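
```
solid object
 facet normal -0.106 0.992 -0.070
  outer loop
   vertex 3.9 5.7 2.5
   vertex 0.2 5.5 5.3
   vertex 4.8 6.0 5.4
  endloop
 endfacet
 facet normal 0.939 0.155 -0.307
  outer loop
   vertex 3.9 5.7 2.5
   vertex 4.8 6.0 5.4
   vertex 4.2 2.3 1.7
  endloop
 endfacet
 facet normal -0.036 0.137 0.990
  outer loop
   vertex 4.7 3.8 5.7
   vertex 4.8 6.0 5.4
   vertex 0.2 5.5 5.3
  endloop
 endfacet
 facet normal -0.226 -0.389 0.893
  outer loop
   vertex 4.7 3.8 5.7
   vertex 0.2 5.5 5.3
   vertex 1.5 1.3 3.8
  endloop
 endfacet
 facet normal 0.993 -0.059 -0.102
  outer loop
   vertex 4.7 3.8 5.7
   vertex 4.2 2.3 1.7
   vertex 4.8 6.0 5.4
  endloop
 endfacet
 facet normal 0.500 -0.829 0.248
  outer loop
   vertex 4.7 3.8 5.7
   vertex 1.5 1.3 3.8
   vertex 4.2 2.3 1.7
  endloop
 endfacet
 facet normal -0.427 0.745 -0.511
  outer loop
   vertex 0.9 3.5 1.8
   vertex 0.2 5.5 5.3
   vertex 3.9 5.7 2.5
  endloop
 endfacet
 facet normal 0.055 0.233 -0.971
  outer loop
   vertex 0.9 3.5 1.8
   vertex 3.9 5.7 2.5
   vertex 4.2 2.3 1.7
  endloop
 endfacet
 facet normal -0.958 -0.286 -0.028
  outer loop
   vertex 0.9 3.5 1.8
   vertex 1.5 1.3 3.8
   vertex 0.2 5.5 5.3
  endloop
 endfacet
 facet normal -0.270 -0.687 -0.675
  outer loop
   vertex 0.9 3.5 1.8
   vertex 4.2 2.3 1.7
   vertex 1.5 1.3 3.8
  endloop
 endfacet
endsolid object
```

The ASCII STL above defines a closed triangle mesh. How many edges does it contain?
15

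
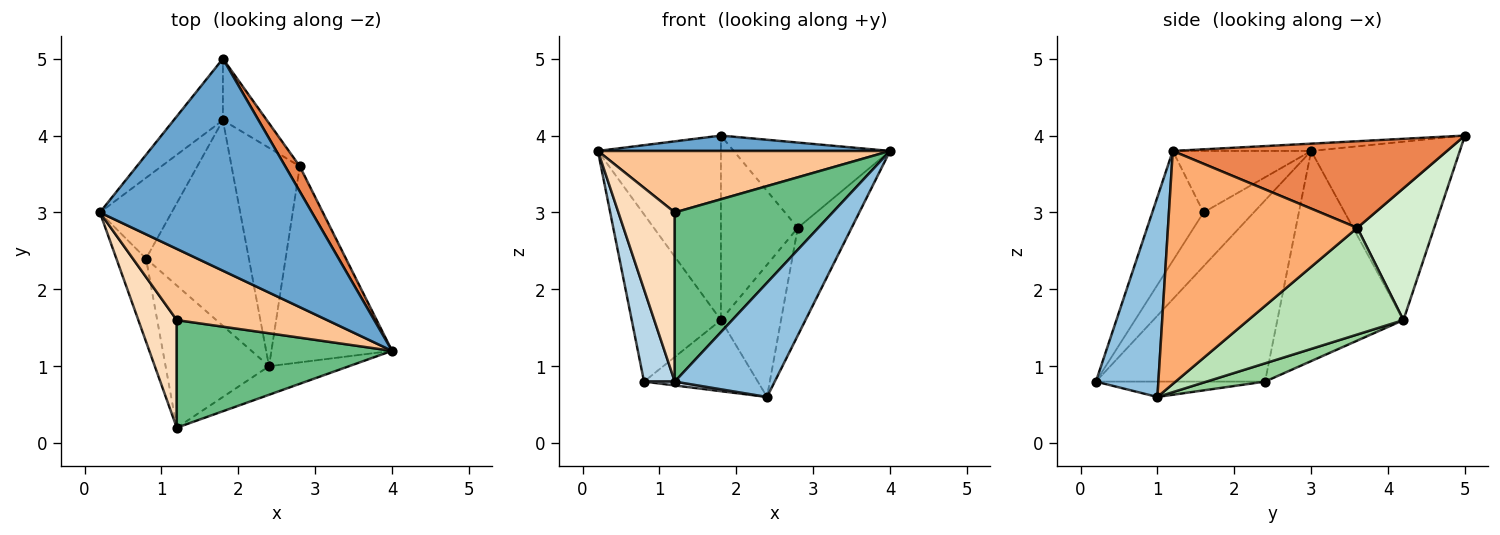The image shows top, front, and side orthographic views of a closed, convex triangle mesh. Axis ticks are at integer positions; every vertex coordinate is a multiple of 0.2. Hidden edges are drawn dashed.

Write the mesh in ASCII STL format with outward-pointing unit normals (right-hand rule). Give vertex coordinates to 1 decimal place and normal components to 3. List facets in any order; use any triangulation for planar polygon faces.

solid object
 facet normal -0.034 -0.072 0.997
  outer loop
   vertex 1.8 5.0 4.0
   vertex 0.2 3.0 3.8
   vertex 4.0 1.2 3.8
  endloop
 endfacet
 facet normal 0.518 -0.830 -0.207
  outer loop
   vertex 1.2 0.2 0.8
   vertex 2.4 1.0 0.6
   vertex 4.0 1.2 3.8
  endloop
 endfacet
 facet normal -0.971 -0.177 -0.159
  outer loop
   vertex 1.2 0.2 0.8
   vertex 0.2 3.0 3.8
   vertex 0.8 2.4 0.8
  endloop
 endfacet
 facet normal -0.147 -0.027 -0.989
  outer loop
   vertex 1.2 0.2 0.8
   vertex 0.8 2.4 0.8
   vertex 2.4 1.0 0.6
  endloop
 endfacet
 facet normal 0.860 0.490 0.145
  outer loop
   vertex 2.8 3.6 2.8
   vertex 1.8 5.0 4.0
   vertex 4.0 1.2 3.8
  endloop
 endfacet
 facet normal 0.861 0.245 -0.446
  outer loop
   vertex 2.8 3.6 2.8
   vertex 4.0 1.2 3.8
   vertex 2.4 1.0 0.6
  endloop
 endfacet
 facet normal -0.296 -0.624 0.723
  outer loop
   vertex 1.2 1.6 3.0
   vertex 4.0 1.2 3.8
   vertex 0.2 3.0 3.8
  endloop
 endfacet
 facet normal -0.601 -0.674 0.429
  outer loop
   vertex 1.2 1.6 3.0
   vertex 0.2 3.0 3.8
   vertex 1.2 0.2 0.8
  endloop
 endfacet
 facet normal -0.264 -0.814 0.518
  outer loop
   vertex 1.2 1.6 3.0
   vertex 1.2 0.2 0.8
   vertex 4.0 1.2 3.8
  endloop
 endfacet
 facet normal 0.166 0.322 -0.932
  outer loop
   vertex 1.8 4.2 1.6
   vertex 2.4 1.0 0.6
   vertex 0.8 2.4 0.8
  endloop
 endfacet
 facet normal 0.801 0.310 -0.512
  outer loop
   vertex 1.8 4.2 1.6
   vertex 2.8 3.6 2.8
   vertex 2.4 1.0 0.6
  endloop
 endfacet
 facet normal 0.688 0.688 -0.229
  outer loop
   vertex 1.8 4.2 1.6
   vertex 1.8 5.0 4.0
   vertex 2.8 3.6 2.8
  endloop
 endfacet
 facet normal -0.754 0.624 -0.208
  outer loop
   vertex 1.8 4.2 1.6
   vertex 0.2 3.0 3.8
   vertex 1.8 5.0 4.0
  endloop
 endfacet
 facet normal -0.786 0.556 -0.269
  outer loop
   vertex 1.8 4.2 1.6
   vertex 0.8 2.4 0.8
   vertex 0.2 3.0 3.8
  endloop
 endfacet
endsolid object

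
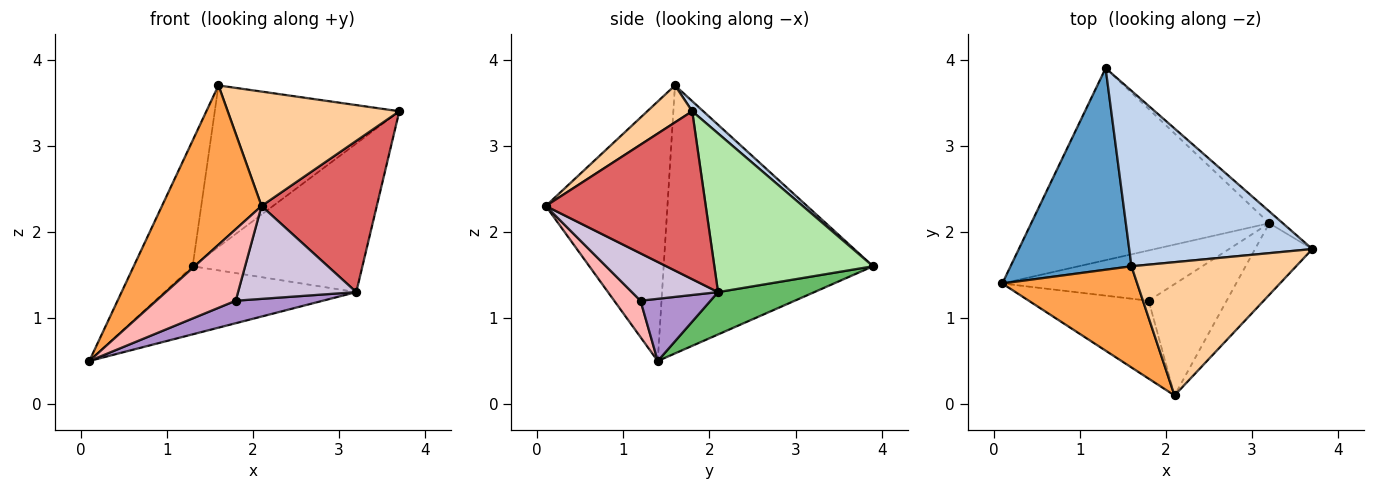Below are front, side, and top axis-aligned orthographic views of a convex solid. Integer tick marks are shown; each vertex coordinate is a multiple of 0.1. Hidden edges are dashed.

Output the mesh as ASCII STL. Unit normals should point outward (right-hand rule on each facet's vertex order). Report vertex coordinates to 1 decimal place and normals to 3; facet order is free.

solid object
 facet normal -0.883 0.249 0.398
  outer loop
   vertex 1.6 1.6 3.7
   vertex 1.3 3.9 1.6
   vertex 0.1 1.4 0.5
  endloop
 endfacet
 facet normal 0.041 0.677 0.735
  outer loop
   vertex 1.6 1.6 3.7
   vertex 3.7 1.8 3.4
   vertex 1.3 3.9 1.6
  endloop
 endfacet
 facet normal -0.718 -0.588 0.373
  outer loop
   vertex 2.1 0.1 2.3
   vertex 1.6 1.6 3.7
   vertex 0.1 1.4 0.5
  endloop
 endfacet
 facet normal 0.168 -0.642 0.748
  outer loop
   vertex 2.1 0.1 2.3
   vertex 3.7 1.8 3.4
   vertex 1.6 1.6 3.7
  endloop
 endfacet
 facet normal 0.165 0.330 -0.930
  outer loop
   vertex 3.2 2.1 1.3
   vertex 0.1 1.4 0.5
   vertex 1.3 3.9 1.6
  endloop
 endfacet
 facet normal 0.682 0.729 -0.058
  outer loop
   vertex 3.2 2.1 1.3
   vertex 1.3 3.9 1.6
   vertex 3.7 1.8 3.4
  endloop
 endfacet
 facet normal 0.782 -0.563 -0.267
  outer loop
   vertex 3.2 2.1 1.3
   vertex 3.7 1.8 3.4
   vertex 2.1 0.1 2.3
  endloop
 endfacet
 facet normal 0.219 -0.660 -0.719
  outer loop
   vertex 1.8 1.2 1.2
   vertex 2.1 0.1 2.3
   vertex 0.1 1.4 0.5
  endloop
 endfacet
 facet normal 0.311 -0.388 -0.867
  outer loop
   vertex 1.8 1.2 1.2
   vertex 0.1 1.4 0.5
   vertex 3.2 2.1 1.3
  endloop
 endfacet
 facet normal 0.423 -0.581 -0.696
  outer loop
   vertex 1.8 1.2 1.2
   vertex 3.2 2.1 1.3
   vertex 2.1 0.1 2.3
  endloop
 endfacet
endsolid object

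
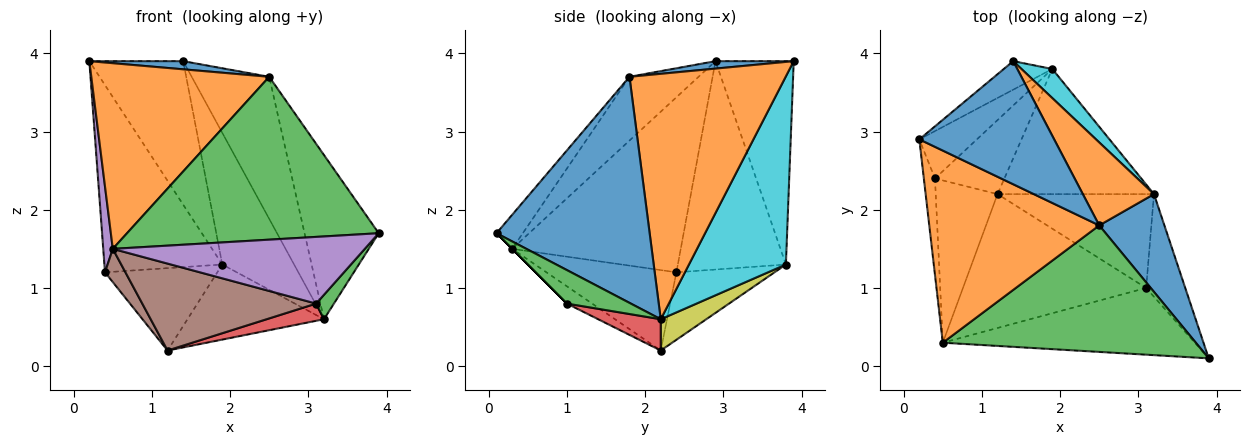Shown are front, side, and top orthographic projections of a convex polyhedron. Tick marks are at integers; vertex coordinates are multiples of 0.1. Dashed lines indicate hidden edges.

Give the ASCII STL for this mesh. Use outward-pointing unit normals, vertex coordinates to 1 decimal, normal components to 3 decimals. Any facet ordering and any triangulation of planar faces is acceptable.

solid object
 facet normal 0.055 -0.066 0.996
  outer loop
   vertex 2.5 1.8 3.7
   vertex 1.4 3.9 3.9
   vertex 0.2 2.9 3.9
  endloop
 endfacet
 facet normal -0.261 -0.671 0.694
  outer loop
   vertex 2.5 1.8 3.7
   vertex 0.2 2.9 3.9
   vertex 0.5 0.3 1.5
  endloop
 endfacet
 facet normal -0.082 -0.787 0.611
  outer loop
   vertex 2.5 1.8 3.7
   vertex 0.5 0.3 1.5
   vertex 3.9 0.1 1.7
  endloop
 endfacet
 facet normal -0.633 0.759 -0.151
  outer loop
   vertex 1.9 3.8 1.3
   vertex 0.2 2.9 3.9
   vertex 1.4 3.9 3.9
  endloop
 endfacet
 facet normal -0.996 -0.056 -0.063
  outer loop
   vertex 0.4 2.4 1.2
   vertex 0.5 0.3 1.5
   vertex 0.2 2.9 3.9
  endloop
 endfacet
 facet normal -0.787 -0.124 -0.605
  outer loop
   vertex 0.4 2.4 1.2
   vertex 1.2 2.2 0.2
   vertex 0.5 0.3 1.5
  endloop
 endfacet
 facet normal -0.664 0.725 -0.183
  outer loop
   vertex 0.4 2.4 1.2
   vertex 0.2 2.9 3.9
   vertex 1.9 3.8 1.3
  endloop
 endfacet
 facet normal -0.545 0.624 -0.561
  outer loop
   vertex 0.4 2.4 1.2
   vertex 1.9 3.8 1.3
   vertex 1.2 2.2 0.2
  endloop
 endfacet
 facet normal 0.169 0.507 -0.845
  outer loop
   vertex 3.2 2.2 0.6
   vertex 1.2 2.2 0.2
   vertex 1.9 3.8 1.3
  endloop
 endfacet
 facet normal 0.797 0.590 0.131
  outer loop
   vertex 3.2 2.2 0.6
   vertex 1.9 3.8 1.3
   vertex 1.4 3.9 3.9
  endloop
 endfacet
 facet normal 0.871 0.422 0.251
  outer loop
   vertex 3.2 2.2 0.6
   vertex 2.5 1.8 3.7
   vertex 3.9 0.1 1.7
  endloop
 endfacet
 facet normal 0.867 0.430 0.251
  outer loop
   vertex 3.2 2.2 0.6
   vertex 1.4 3.9 3.9
   vertex 2.5 1.8 3.7
  endloop
 endfacet
 facet normal 0.640 -0.178 -0.747
  outer loop
   vertex 3.1 1.0 0.8
   vertex 3.2 2.2 0.6
   vertex 3.9 0.1 1.7
  endloop
 endfacet
 facet normal 0.193 -0.177 -0.965
  outer loop
   vertex 3.1 1.0 0.8
   vertex 1.2 2.2 0.2
   vertex 3.2 2.2 0.6
  endloop
 endfacet
 facet normal 0.000 -0.707 -0.707
  outer loop
   vertex 3.1 1.0 0.8
   vertex 3.9 0.1 1.7
   vertex 0.5 0.3 1.5
  endloop
 endfacet
 facet normal -0.079 -0.543 -0.836
  outer loop
   vertex 3.1 1.0 0.8
   vertex 0.5 0.3 1.5
   vertex 1.2 2.2 0.2
  endloop
 endfacet
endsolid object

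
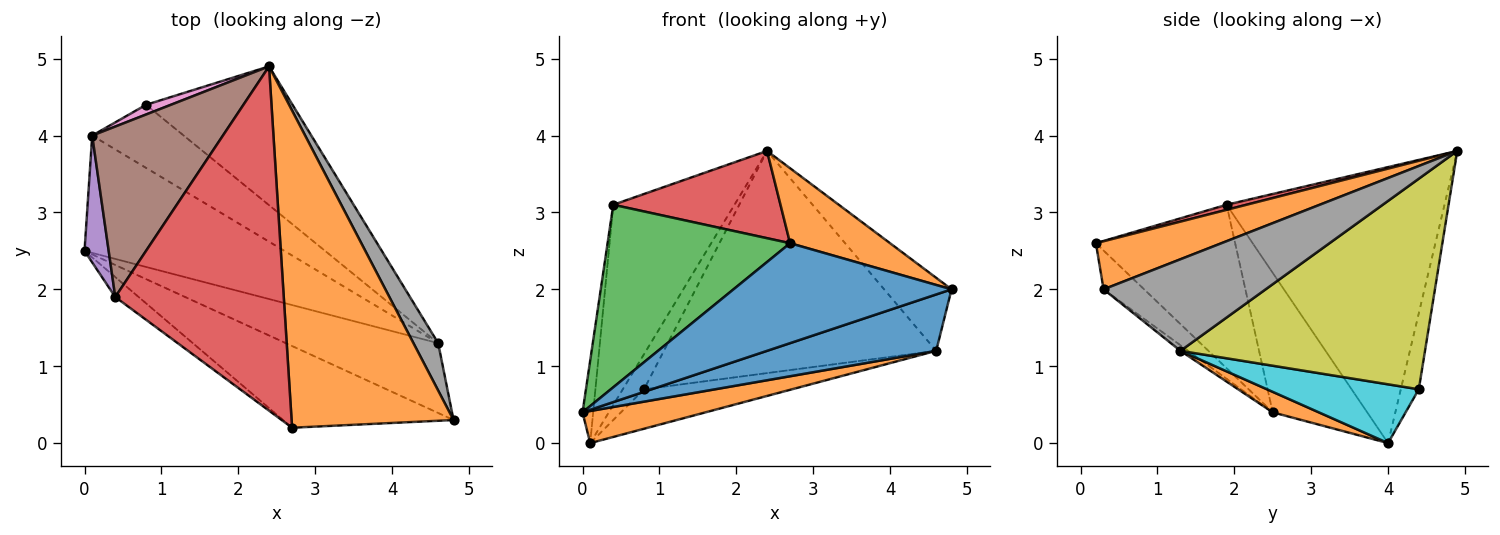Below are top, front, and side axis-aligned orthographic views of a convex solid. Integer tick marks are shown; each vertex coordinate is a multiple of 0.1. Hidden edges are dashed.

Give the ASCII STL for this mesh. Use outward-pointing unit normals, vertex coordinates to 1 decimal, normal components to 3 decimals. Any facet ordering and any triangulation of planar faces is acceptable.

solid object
 facet normal -0.142 -0.766 -0.626
  outer loop
   vertex 2.7 0.2 2.6
   vertex 0.0 2.5 0.4
   vertex 4.8 0.3 2.0
  endloop
 endfacet
 facet normal 0.278 -0.221 0.935
  outer loop
   vertex 2.7 0.2 2.6
   vertex 4.8 0.3 2.0
   vertex 2.4 4.9 3.8
  endloop
 endfacet
 facet normal -0.604 -0.792 -0.086
  outer loop
   vertex 0.4 1.9 3.1
   vertex 0.0 2.5 0.4
   vertex 2.7 0.2 2.6
  endloop
 endfacet
 facet normal 0.029 -0.246 0.969
  outer loop
   vertex 0.4 1.9 3.1
   vertex 2.7 0.2 2.6
   vertex 2.4 4.9 3.8
  endloop
 endfacet
 facet normal -0.979 0.111 0.170
  outer loop
   vertex 0.1 4.0 0.0
   vertex 0.0 2.5 0.4
   vertex 0.4 1.9 3.1
  endloop
 endfacet
 facet normal -0.808 0.449 0.382
  outer loop
   vertex 0.1 4.0 0.0
   vertex 0.4 1.9 3.1
   vertex 2.4 4.9 3.8
  endloop
 endfacet
 facet normal -0.633 0.746 0.206
  outer loop
   vertex 0.1 4.0 0.0
   vertex 2.4 4.9 3.8
   vertex 0.8 4.4 0.7
  endloop
 endfacet
 facet normal 0.896 0.373 0.242
  outer loop
   vertex 4.6 1.3 1.2
   vertex 2.4 4.9 3.8
   vertex 4.8 0.3 2.0
  endloop
 endfacet
 facet normal 0.606 0.675 -0.422
  outer loop
   vertex 4.6 1.3 1.2
   vertex 0.8 4.4 0.7
   vertex 2.4 4.9 3.8
  endloop
 endfacet
 facet normal 0.478 0.466 -0.744
  outer loop
   vertex 4.6 1.3 1.2
   vertex 0.1 4.0 0.0
   vertex 0.8 4.4 0.7
  endloop
 endfacet
 facet normal -0.029 -0.628 -0.778
  outer loop
   vertex 4.6 1.3 1.2
   vertex 4.8 0.3 2.0
   vertex 0.0 2.5 0.4
  endloop
 endfacet
 facet normal 0.098 -0.263 -0.960
  outer loop
   vertex 4.6 1.3 1.2
   vertex 0.0 2.5 0.4
   vertex 0.1 4.0 0.0
  endloop
 endfacet
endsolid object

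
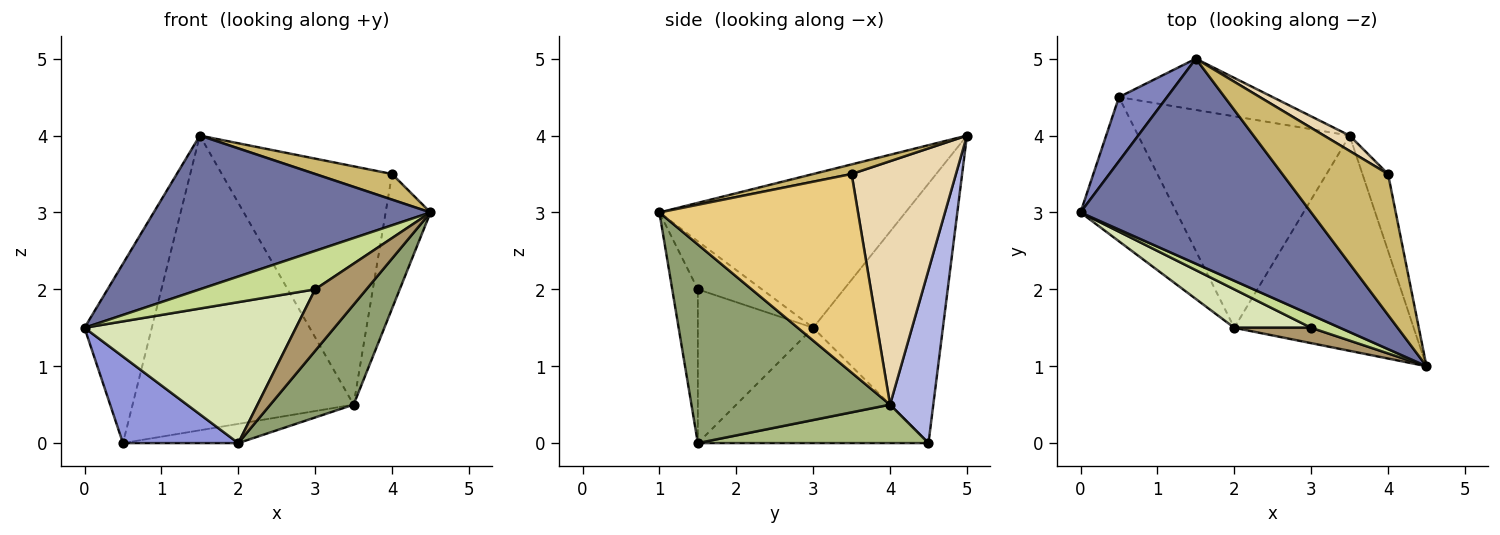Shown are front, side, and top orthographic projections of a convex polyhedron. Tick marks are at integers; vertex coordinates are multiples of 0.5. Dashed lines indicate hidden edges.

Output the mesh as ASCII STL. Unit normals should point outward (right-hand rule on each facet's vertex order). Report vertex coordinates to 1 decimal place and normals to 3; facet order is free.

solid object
 facet normal -0.471 -0.529 0.706
  outer loop
   vertex 1.5 5.0 4.0
   vertex 0.0 3.0 1.5
   vertex 4.5 1.0 3.0
  endloop
 endfacet
 facet normal -0.876 0.454 0.162
  outer loop
   vertex 0.5 4.5 0.0
   vertex 0.0 3.0 1.5
   vertex 1.5 5.0 4.0
  endloop
 endfacet
 facet normal -0.717 -0.359 -0.598
  outer loop
   vertex 2.0 1.5 0.0
   vertex 0.0 3.0 1.5
   vertex 0.5 4.5 0.0
  endloop
 endfacet
 facet normal 0.189 0.967 -0.168
  outer loop
   vertex 3.5 4.0 0.5
   vertex 0.5 4.5 0.0
   vertex 1.5 5.0 4.0
  endloop
 endfacet
 facet normal 0.709 -0.297 -0.640
  outer loop
   vertex 3.5 4.0 0.5
   vertex 4.5 1.0 3.0
   vertex 2.0 1.5 0.0
  endloop
 endfacet
 facet normal 0.178 0.089 -0.980
  outer loop
   vertex 3.5 4.0 0.5
   vertex 2.0 1.5 0.0
   vertex 0.5 4.5 0.0
  endloop
 endfacet
 facet normal -0.466 -0.839 0.280
  outer loop
   vertex 3.0 1.5 2.0
   vertex 4.5 1.0 3.0
   vertex 0.0 3.0 1.5
  endloop
 endfacet
 facet normal -0.466 -0.854 0.233
  outer loop
   vertex 3.0 1.5 2.0
   vertex 0.0 3.0 1.5
   vertex 2.0 1.5 0.0
  endloop
 endfacet
 facet normal -0.436 -0.873 0.218
  outer loop
   vertex 3.0 1.5 2.0
   vertex 2.0 1.5 0.0
   vertex 4.5 1.0 3.0
  endloop
 endfacet
 facet normal 0.089 -0.178 0.980
  outer loop
   vertex 4.0 3.5 3.5
   vertex 1.5 5.0 4.0
   vertex 4.5 1.0 3.0
  endloop
 endfacet
 facet normal 0.968 0.219 -0.125
  outer loop
   vertex 4.0 3.5 3.5
   vertex 4.5 1.0 3.0
   vertex 3.5 4.0 0.5
  endloop
 endfacet
 facet normal 0.522 0.851 0.055
  outer loop
   vertex 4.0 3.5 3.5
   vertex 3.5 4.0 0.5
   vertex 1.5 5.0 4.0
  endloop
 endfacet
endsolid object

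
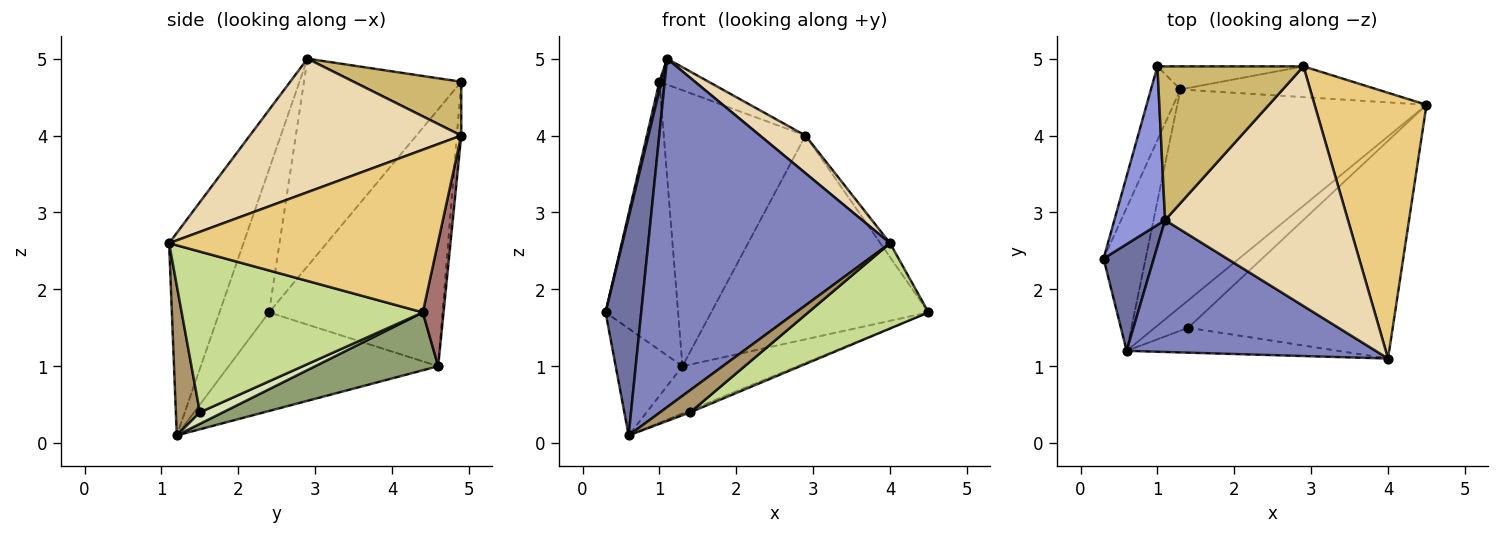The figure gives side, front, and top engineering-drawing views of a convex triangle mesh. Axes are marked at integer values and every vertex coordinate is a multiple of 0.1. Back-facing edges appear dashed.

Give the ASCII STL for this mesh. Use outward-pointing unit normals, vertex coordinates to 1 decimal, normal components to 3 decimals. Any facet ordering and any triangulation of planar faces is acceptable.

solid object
 facet normal -0.781 -0.561 0.274
  outer loop
   vertex 0.6 1.2 0.1
   vertex 1.1 2.9 5.0
   vertex 0.3 2.4 1.7
  endloop
 endfacet
 facet normal -0.276 -0.899 0.340
  outer loop
   vertex 0.6 1.2 0.1
   vertex 4.0 1.1 2.6
   vertex 1.1 2.9 5.0
  endloop
 endfacet
 facet normal -0.971 -0.013 0.237
  outer loop
   vertex 1.0 4.9 4.7
   vertex 0.3 2.4 1.7
   vertex 1.1 2.9 5.0
  endloop
 endfacet
 facet normal -0.883 0.281 -0.377
  outer loop
   vertex 1.3 4.6 1.0
   vertex 0.6 1.2 0.1
   vertex 0.3 2.4 1.7
  endloop
 endfacet
 facet normal 0.221 0.207 -0.953
  outer loop
   vertex 1.3 4.6 1.0
   vertex 4.5 4.4 1.7
   vertex 0.6 1.2 0.1
  endloop
 endfacet
 facet normal -0.918 0.383 -0.105
  outer loop
   vertex 1.3 4.6 1.0
   vertex 0.3 2.4 1.7
   vertex 1.0 4.9 4.7
  endloop
 endfacet
 facet normal 0.591 -0.294 -0.751
  outer loop
   vertex 1.4 1.5 0.4
   vertex 4.5 4.4 1.7
   vertex 4.0 1.1 2.6
  endloop
 endfacet
 facet normal 0.326 0.075 -0.943
  outer loop
   vertex 1.4 1.5 0.4
   vertex 0.6 1.2 0.1
   vertex 4.5 4.4 1.7
  endloop
 endfacet
 facet normal 0.468 -0.588 -0.660
  outer loop
   vertex 1.4 1.5 0.4
   vertex 4.0 1.1 2.6
   vertex 0.6 1.2 0.1
  endloop
 endfacet
 facet normal 0.341 0.156 0.927
  outer loop
   vertex 2.9 4.9 4.0
   vertex 1.0 4.9 4.7
   vertex 1.1 2.9 5.0
  endloop
 endfacet
 facet normal 0.824 0.030 0.566
  outer loop
   vertex 2.9 4.9 4.0
   vertex 4.0 1.1 2.6
   vertex 4.5 4.4 1.7
  endloop
 endfacet
 facet normal 0.585 -0.126 0.801
  outer loop
   vertex 2.9 4.9 4.0
   vertex 1.1 2.9 5.0
   vertex 4.0 1.1 2.6
  endloop
 endfacet
 facet normal 0.094 0.984 -0.149
  outer loop
   vertex 2.9 4.9 4.0
   vertex 4.5 4.4 1.7
   vertex 1.3 4.6 1.0
  endloop
 endfacet
 facet normal -0.031 0.996 -0.083
  outer loop
   vertex 2.9 4.9 4.0
   vertex 1.3 4.6 1.0
   vertex 1.0 4.9 4.7
  endloop
 endfacet
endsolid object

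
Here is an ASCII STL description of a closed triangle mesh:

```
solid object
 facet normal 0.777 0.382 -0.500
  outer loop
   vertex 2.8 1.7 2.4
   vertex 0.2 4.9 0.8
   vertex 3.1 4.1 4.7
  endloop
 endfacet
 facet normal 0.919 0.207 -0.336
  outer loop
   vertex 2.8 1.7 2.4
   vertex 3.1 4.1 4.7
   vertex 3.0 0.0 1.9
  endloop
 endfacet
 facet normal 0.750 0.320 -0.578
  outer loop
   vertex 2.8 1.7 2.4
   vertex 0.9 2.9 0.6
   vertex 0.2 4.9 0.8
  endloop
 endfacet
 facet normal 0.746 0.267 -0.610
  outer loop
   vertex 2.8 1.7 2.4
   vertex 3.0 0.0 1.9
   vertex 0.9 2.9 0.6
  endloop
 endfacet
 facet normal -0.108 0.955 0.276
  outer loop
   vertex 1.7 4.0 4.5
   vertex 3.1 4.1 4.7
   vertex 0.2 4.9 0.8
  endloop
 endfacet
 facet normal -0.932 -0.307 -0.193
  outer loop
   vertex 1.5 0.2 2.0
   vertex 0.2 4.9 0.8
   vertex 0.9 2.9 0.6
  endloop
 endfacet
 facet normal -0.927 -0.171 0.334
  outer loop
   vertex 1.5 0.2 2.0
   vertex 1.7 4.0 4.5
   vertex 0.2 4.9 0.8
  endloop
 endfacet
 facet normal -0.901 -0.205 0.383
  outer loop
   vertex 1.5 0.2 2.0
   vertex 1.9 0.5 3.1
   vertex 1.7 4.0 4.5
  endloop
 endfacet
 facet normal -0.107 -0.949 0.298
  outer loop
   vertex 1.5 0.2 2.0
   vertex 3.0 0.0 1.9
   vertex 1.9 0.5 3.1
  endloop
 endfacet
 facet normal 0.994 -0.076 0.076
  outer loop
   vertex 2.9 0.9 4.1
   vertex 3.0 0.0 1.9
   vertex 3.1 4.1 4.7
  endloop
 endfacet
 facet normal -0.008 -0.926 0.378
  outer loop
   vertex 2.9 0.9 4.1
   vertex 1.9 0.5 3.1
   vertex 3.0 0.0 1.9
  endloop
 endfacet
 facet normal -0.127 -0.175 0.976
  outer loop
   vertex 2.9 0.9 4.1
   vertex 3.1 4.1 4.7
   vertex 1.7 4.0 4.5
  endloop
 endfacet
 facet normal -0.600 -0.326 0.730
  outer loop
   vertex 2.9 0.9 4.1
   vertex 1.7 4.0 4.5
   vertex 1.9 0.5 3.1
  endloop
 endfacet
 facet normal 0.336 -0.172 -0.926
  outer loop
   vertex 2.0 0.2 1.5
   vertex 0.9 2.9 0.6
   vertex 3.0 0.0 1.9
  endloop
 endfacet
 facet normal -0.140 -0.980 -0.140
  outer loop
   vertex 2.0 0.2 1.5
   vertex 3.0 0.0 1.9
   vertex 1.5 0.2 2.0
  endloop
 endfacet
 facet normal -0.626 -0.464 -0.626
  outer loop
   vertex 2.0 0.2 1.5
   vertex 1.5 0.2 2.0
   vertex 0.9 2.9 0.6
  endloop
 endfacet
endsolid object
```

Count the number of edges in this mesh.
24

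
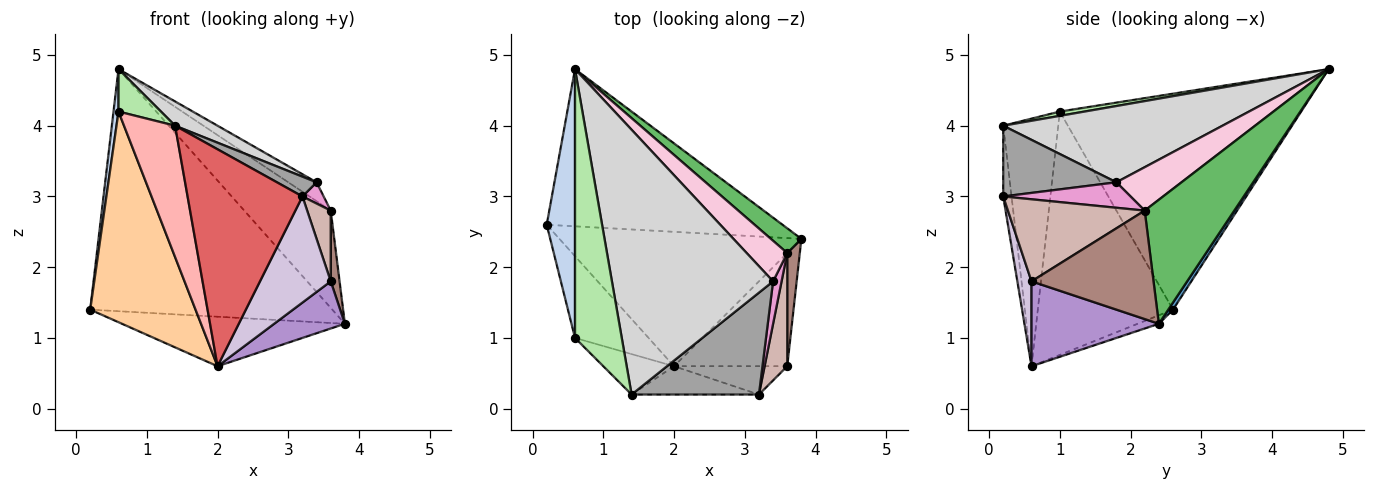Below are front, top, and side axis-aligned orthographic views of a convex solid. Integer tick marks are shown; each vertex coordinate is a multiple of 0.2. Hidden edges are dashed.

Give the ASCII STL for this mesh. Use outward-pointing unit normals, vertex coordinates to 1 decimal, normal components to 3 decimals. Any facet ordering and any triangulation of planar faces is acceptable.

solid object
 facet normal 0.016 0.839 -0.545
  outer loop
   vertex 0.6 4.8 4.8
   vertex 3.8 2.4 1.2
   vertex 0.2 2.6 1.4
  endloop
 endfacet
 facet normal -0.991 -0.021 0.130
  outer loop
   vertex 0.6 1.0 4.2
   vertex 0.6 4.8 4.8
   vertex 0.2 2.6 1.4
  endloop
 endfacet
 facet normal -0.033 0.346 -0.938
  outer loop
   vertex 2.0 0.6 0.6
   vertex 0.2 2.6 1.4
   vertex 3.8 2.4 1.2
  endloop
 endfacet
 facet normal -0.767 -0.598 -0.232
  outer loop
   vertex 2.0 0.6 0.6
   vertex 0.6 1.0 4.2
   vertex 0.2 2.6 1.4
  endloop
 endfacet
 facet normal 0.709 0.684 0.174
  outer loop
   vertex 3.6 2.2 2.8
   vertex 3.8 2.4 1.2
   vertex 0.6 4.8 4.8
  endloop
 endfacet
 facet normal 0.091 -0.155 0.984
  outer loop
   vertex 1.4 0.2 4.0
   vertex 0.6 4.8 4.8
   vertex 0.6 1.0 4.2
  endloop
 endfacet
 facet normal -0.072 -0.989 -0.129
  outer loop
   vertex 1.4 0.2 4.0
   vertex 2.0 0.6 0.6
   vertex 3.2 0.2 3.0
  endloop
 endfacet
 facet normal -0.717 -0.666 -0.205
  outer loop
   vertex 1.4 0.2 4.0
   vertex 0.6 1.0 4.2
   vertex 2.0 0.6 0.6
  endloop
 endfacet
 facet normal 0.569 -0.316 -0.759
  outer loop
   vertex 3.6 0.6 1.8
   vertex 2.0 0.6 0.6
   vertex 3.8 2.4 1.2
  endloop
 endfacet
 facet normal 0.190 -0.949 -0.253
  outer loop
   vertex 3.6 0.6 1.8
   vertex 3.2 0.2 3.0
   vertex 2.0 0.6 0.6
  endloop
 endfacet
 facet normal 0.991 -0.072 0.115
  outer loop
   vertex 3.6 0.6 1.8
   vertex 3.8 2.4 1.2
   vertex 3.6 2.2 2.8
  endloop
 endfacet
 facet normal 0.951 -0.164 0.262
  outer loop
   vertex 3.6 0.6 1.8
   vertex 3.6 2.2 2.8
   vertex 3.2 0.2 3.0
  endloop
 endfacet
 facet normal 0.937 -0.156 0.312
  outer loop
   vertex 3.4 1.8 3.2
   vertex 3.2 0.2 3.0
   vertex 3.6 2.2 2.8
  endloop
 endfacet
 facet normal 0.696 0.303 0.651
  outer loop
   vertex 3.4 1.8 3.2
   vertex 3.6 2.2 2.8
   vertex 0.6 4.8 4.8
  endloop
 endfacet
 facet normal 0.479 -0.168 0.862
  outer loop
   vertex 3.4 1.8 3.2
   vertex 1.4 0.2 4.0
   vertex 3.2 0.2 3.0
  endloop
 endfacet
 facet normal 0.426 -0.083 0.901
  outer loop
   vertex 3.4 1.8 3.2
   vertex 0.6 4.8 4.8
   vertex 1.4 0.2 4.0
  endloop
 endfacet
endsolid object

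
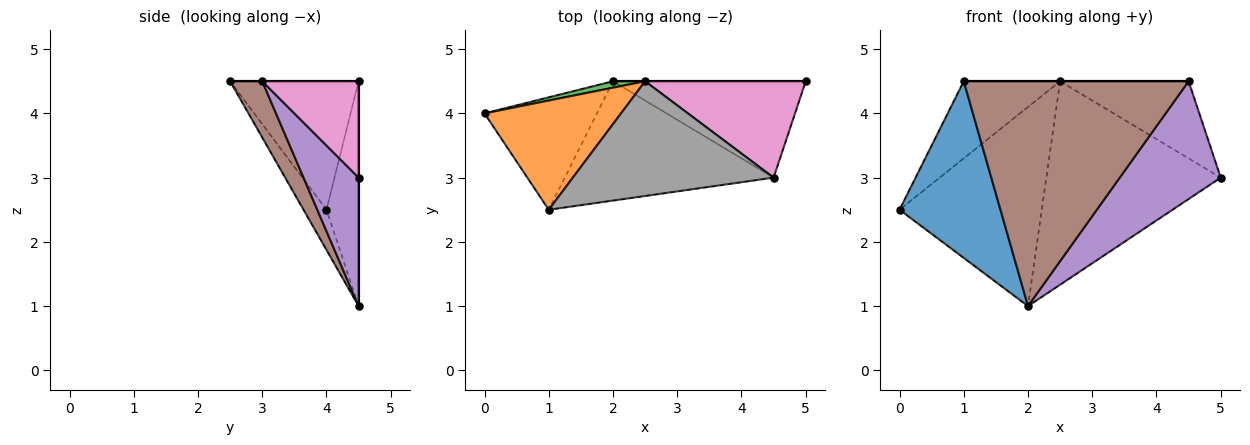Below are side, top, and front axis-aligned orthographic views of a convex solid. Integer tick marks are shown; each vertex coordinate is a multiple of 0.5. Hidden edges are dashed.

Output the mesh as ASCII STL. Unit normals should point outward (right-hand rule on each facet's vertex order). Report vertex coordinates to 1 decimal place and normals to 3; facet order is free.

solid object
 facet normal -0.188 -0.829 -0.527
  outer loop
   vertex 2.0 4.5 1.0
   vertex 1.0 2.5 4.5
   vertex 0.0 4.0 2.5
  endloop
 endfacet
 facet normal -0.610 0.457 0.648
  outer loop
   vertex 2.5 4.5 4.5
   vertex 0.0 4.0 2.5
   vertex 1.0 2.5 4.5
  endloop
 endfacet
 facet normal -0.220 0.975 0.031
  outer loop
   vertex 2.5 4.5 4.5
   vertex 2.0 4.5 1.0
   vertex 0.0 4.0 2.5
  endloop
 endfacet
 facet normal 0.000 1.000 0.000
  outer loop
   vertex 2.5 4.5 4.5
   vertex 5.0 4.5 3.0
   vertex 2.0 4.5 1.0
  endloop
 endfacet
 facet normal 0.389 -0.713 -0.583
  outer loop
   vertex 4.5 3.0 4.5
   vertex 2.0 4.5 1.0
   vertex 5.0 4.5 3.0
  endloop
 endfacet
 facet normal 0.125 -0.876 -0.465
  outer loop
   vertex 4.5 3.0 4.5
   vertex 1.0 2.5 4.5
   vertex 2.0 4.5 1.0
  endloop
 endfacet
 facet normal 0.424 0.566 0.707
  outer loop
   vertex 4.5 3.0 4.5
   vertex 5.0 4.5 3.0
   vertex 2.5 4.5 4.5
  endloop
 endfacet
 facet normal 0.000 0.000 1.000
  outer loop
   vertex 4.5 3.0 4.5
   vertex 2.5 4.5 4.5
   vertex 1.0 2.5 4.5
  endloop
 endfacet
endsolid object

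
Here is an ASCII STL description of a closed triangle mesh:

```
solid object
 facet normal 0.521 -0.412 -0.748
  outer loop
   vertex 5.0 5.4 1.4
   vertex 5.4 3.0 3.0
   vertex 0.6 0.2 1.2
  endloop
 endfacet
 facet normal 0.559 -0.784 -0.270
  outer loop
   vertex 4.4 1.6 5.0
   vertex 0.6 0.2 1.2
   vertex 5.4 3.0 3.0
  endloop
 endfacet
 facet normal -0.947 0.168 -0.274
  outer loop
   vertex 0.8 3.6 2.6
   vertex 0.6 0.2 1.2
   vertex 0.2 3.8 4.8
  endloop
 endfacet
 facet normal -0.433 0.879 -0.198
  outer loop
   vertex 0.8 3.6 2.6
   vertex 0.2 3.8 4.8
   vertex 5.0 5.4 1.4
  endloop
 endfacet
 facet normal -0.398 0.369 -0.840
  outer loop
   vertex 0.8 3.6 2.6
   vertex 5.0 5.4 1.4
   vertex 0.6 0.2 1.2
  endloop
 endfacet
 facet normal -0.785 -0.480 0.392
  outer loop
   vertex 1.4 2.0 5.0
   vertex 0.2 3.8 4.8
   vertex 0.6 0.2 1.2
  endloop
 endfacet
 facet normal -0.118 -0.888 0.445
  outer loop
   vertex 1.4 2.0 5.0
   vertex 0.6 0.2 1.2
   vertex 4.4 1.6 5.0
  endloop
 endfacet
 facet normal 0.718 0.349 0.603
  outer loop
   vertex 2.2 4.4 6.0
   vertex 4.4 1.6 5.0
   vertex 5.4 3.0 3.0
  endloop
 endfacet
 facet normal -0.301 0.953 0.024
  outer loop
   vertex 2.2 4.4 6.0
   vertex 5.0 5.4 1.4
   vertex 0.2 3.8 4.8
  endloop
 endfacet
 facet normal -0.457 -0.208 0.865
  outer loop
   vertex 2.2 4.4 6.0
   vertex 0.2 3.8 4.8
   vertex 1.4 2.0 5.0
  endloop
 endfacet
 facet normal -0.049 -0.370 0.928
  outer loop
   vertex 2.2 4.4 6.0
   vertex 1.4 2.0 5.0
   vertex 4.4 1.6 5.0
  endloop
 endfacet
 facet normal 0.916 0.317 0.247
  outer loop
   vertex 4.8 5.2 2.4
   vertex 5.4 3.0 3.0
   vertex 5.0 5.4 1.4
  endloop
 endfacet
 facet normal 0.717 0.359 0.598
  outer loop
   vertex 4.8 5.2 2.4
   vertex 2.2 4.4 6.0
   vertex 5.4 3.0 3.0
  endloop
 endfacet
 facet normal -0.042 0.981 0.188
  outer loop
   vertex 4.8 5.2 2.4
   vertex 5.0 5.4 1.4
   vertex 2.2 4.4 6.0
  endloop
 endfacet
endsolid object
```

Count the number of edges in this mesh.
21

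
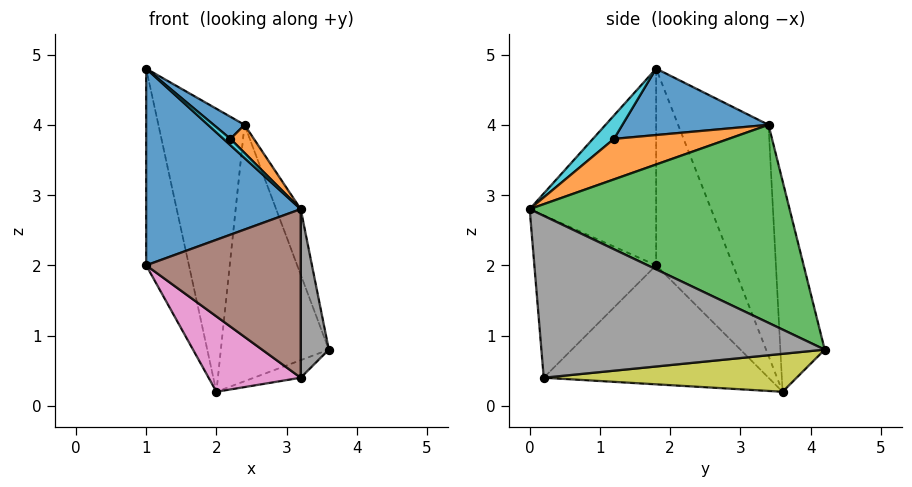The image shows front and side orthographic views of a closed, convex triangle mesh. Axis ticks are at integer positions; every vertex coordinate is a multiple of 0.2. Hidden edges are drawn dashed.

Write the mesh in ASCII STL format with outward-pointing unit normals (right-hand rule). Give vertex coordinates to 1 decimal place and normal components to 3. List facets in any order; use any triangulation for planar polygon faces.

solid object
 facet normal -0.633 -0.774 0.000
  outer loop
   vertex 1.0 1.8 2.0
   vertex 3.2 0.0 2.8
   vertex 1.0 1.8 4.8
  endloop
 endfacet
 facet normal -0.874 0.486 0.000
  outer loop
   vertex 1.0 1.8 2.0
   vertex 1.0 1.8 4.8
   vertex 2.0 3.6 0.2
  endloop
 endfacet
 facet normal 0.925 0.088 0.369
  outer loop
   vertex 2.4 3.4 4.0
   vertex 3.2 0.0 2.8
   vertex 3.6 4.2 0.8
  endloop
 endfacet
 facet normal -0.719 0.685 0.112
  outer loop
   vertex 2.4 3.4 4.0
   vertex 2.0 3.6 0.2
   vertex 1.0 1.8 4.8
  endloop
 endfacet
 facet normal -0.379 0.921 0.088
  outer loop
   vertex 2.4 3.4 4.0
   vertex 3.6 4.2 0.8
   vertex 2.0 3.6 0.2
  endloop
 endfacet
 facet normal -0.618 -0.784 -0.065
  outer loop
   vertex 3.2 0.2 0.4
   vertex 3.2 0.0 2.8
   vertex 1.0 1.8 2.0
  endloop
 endfacet
 facet normal -0.690 -0.283 -0.666
  outer loop
   vertex 3.2 0.2 0.4
   vertex 1.0 1.8 2.0
   vertex 2.0 3.6 0.2
  endloop
 endfacet
 facet normal 0.995 -0.099 -0.008
  outer loop
   vertex 3.2 0.2 0.4
   vertex 3.6 4.2 0.8
   vertex 3.2 0.0 2.8
  endloop
 endfacet
 facet normal 0.330 0.061 -0.942
  outer loop
   vertex 3.2 0.2 0.4
   vertex 2.0 3.6 0.2
   vertex 3.6 4.2 0.8
  endloop
 endfacet
 facet normal 0.571 -0.190 0.799
  outer loop
   vertex 2.2 1.2 3.8
   vertex 1.0 1.8 4.8
   vertex 3.2 0.0 2.8
  endloop
 endfacet
 facet normal 0.597 -0.126 0.792
  outer loop
   vertex 2.2 1.2 3.8
   vertex 2.4 3.4 4.0
   vertex 1.0 1.8 4.8
  endloop
 endfacet
 facet normal 0.621 -0.127 0.773
  outer loop
   vertex 2.2 1.2 3.8
   vertex 3.2 0.0 2.8
   vertex 2.4 3.4 4.0
  endloop
 endfacet
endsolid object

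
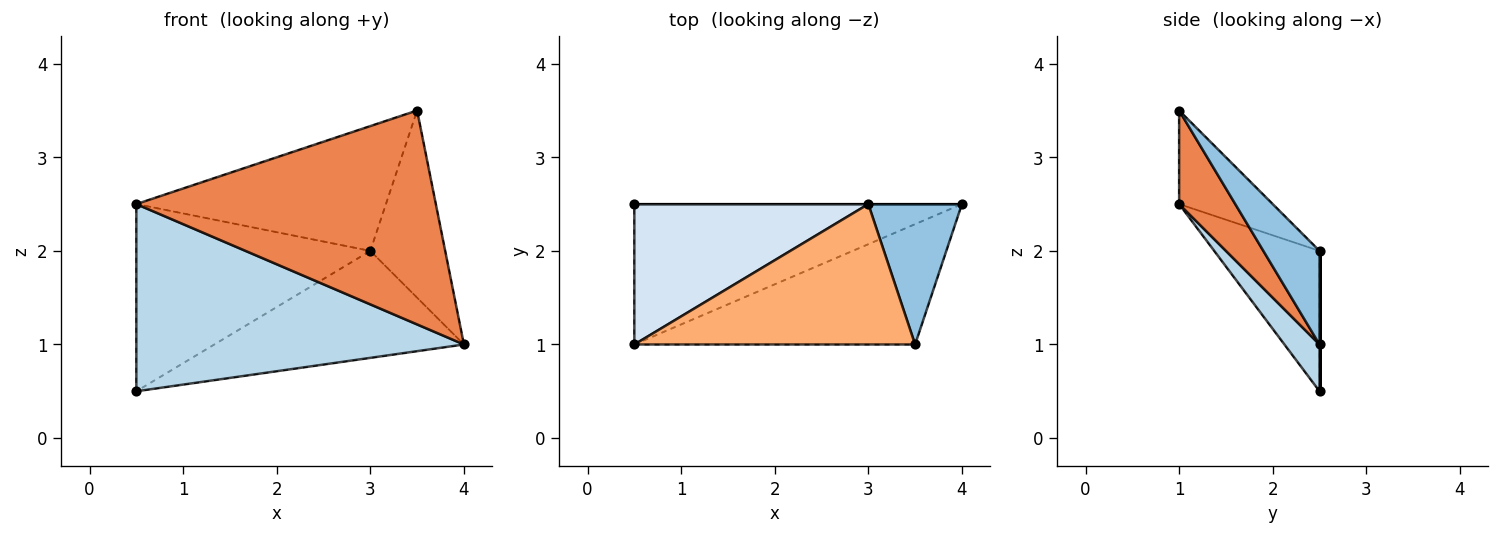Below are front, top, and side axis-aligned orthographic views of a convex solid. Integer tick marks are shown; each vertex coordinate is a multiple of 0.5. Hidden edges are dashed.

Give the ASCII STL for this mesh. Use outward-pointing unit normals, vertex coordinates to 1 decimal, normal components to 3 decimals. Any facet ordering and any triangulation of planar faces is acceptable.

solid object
 facet normal 0.000 1.000 0.000
  outer loop
   vertex 3.0 2.5 2.0
   vertex 4.0 2.5 1.0
   vertex 0.5 2.5 0.5
  endloop
 endfacet
 facet normal 0.514 0.686 0.514
  outer loop
   vertex 3.0 2.5 2.0
   vertex 3.5 1.0 3.5
   vertex 4.0 2.5 1.0
  endloop
 endfacet
 facet normal 0.085 -0.797 -0.598
  outer loop
   vertex 0.5 1.0 2.5
   vertex 0.5 2.5 0.5
   vertex 4.0 2.5 1.0
  endloop
 endfacet
 facet normal -0.339 0.753 0.565
  outer loop
   vertex 0.5 1.0 2.5
   vertex 3.0 2.5 2.0
   vertex 0.5 2.5 0.5
  endloop
 endfacet
 facet normal 0.161 -0.860 -0.484
  outer loop
   vertex 0.5 1.0 2.5
   vertex 4.0 2.5 1.0
   vertex 3.5 1.0 3.5
  endloop
 endfacet
 facet normal -0.242 0.645 0.725
  outer loop
   vertex 0.5 1.0 2.5
   vertex 3.5 1.0 3.5
   vertex 3.0 2.5 2.0
  endloop
 endfacet
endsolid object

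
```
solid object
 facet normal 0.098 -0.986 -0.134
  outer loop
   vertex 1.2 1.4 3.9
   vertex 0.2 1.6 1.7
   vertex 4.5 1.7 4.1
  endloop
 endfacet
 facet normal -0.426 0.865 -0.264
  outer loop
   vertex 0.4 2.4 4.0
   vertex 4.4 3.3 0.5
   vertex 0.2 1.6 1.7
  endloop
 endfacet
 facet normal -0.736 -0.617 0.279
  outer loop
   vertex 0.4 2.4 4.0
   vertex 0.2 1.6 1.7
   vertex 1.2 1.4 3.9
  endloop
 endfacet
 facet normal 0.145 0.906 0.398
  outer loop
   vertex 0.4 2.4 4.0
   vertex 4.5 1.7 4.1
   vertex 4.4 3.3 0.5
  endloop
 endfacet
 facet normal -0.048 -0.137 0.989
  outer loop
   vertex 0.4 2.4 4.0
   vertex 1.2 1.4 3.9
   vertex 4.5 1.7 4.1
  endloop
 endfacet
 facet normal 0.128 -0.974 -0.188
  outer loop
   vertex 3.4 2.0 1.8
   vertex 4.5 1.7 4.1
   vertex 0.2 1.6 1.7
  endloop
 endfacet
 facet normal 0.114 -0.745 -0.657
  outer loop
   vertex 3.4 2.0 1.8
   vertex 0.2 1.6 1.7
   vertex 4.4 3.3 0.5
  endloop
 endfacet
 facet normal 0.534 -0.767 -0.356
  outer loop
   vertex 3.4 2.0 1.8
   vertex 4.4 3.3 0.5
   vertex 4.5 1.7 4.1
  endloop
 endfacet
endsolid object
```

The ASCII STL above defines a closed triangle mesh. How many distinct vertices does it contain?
6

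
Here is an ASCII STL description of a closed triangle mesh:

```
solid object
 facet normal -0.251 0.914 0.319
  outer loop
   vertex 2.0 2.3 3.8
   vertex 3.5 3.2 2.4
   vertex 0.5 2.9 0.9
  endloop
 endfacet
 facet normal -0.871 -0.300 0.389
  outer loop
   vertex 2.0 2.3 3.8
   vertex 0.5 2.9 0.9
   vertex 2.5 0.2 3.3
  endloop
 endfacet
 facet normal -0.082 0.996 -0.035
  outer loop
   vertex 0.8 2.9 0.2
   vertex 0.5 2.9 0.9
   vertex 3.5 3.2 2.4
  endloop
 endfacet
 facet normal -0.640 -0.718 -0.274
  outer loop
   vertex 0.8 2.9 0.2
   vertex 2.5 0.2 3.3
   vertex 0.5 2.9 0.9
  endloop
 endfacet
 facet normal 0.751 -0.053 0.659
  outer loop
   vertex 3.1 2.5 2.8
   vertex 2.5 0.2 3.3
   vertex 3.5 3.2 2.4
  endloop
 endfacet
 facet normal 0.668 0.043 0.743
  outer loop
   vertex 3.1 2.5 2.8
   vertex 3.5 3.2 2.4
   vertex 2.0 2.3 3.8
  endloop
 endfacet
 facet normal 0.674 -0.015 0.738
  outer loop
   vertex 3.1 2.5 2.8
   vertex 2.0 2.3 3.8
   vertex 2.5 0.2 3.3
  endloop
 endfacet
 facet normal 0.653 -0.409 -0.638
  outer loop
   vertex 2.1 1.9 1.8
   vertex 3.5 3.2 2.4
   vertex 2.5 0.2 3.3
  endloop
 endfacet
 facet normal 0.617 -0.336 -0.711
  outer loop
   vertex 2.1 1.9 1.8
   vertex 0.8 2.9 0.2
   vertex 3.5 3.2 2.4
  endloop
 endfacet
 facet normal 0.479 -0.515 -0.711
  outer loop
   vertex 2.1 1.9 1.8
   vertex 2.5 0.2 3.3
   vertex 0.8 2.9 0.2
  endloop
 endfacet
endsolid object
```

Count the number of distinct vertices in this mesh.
7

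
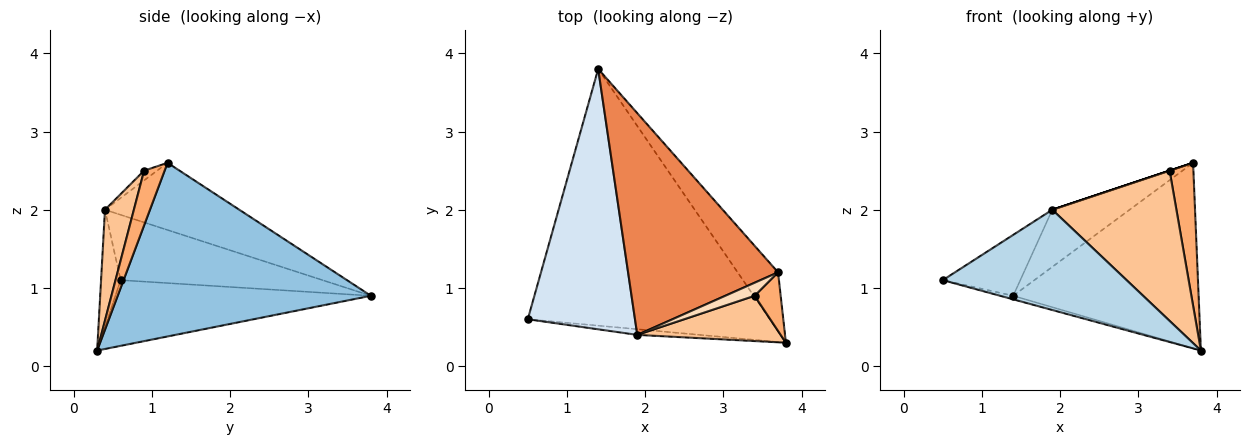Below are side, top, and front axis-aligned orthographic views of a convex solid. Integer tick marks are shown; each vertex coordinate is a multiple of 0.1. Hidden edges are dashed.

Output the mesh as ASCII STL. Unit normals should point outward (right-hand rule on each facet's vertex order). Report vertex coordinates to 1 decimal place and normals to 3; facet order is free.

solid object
 facet normal -0.262 0.013 -0.965
  outer loop
   vertex 1.4 3.8 0.9
   vertex 3.8 0.3 0.2
   vertex 0.5 0.6 1.1
  endloop
 endfacet
 facet normal 0.793 0.581 -0.185
  outer loop
   vertex 3.7 1.2 2.6
   vertex 3.8 0.3 0.2
   vertex 1.4 3.8 0.9
  endloop
 endfacet
 facet normal -0.106 -0.993 -0.056
  outer loop
   vertex 1.9 0.4 2.0
   vertex 0.5 0.6 1.1
   vertex 3.8 0.3 0.2
  endloop
 endfacet
 facet normal -0.510 0.196 0.837
  outer loop
   vertex 1.9 0.4 2.0
   vertex 1.4 3.8 0.9
   vertex 0.5 0.6 1.1
  endloop
 endfacet
 facet normal -0.398 0.229 0.888
  outer loop
   vertex 1.9 0.4 2.0
   vertex 3.7 1.2 2.6
   vertex 1.4 3.8 0.9
  endloop
 endfacet
 facet normal 0.624 -0.723 0.297
  outer loop
   vertex 3.4 0.9 2.5
   vertex 3.8 0.3 0.2
   vertex 3.7 1.2 2.6
  endloop
 endfacet
 facet normal 0.218 -0.935 0.282
  outer loop
   vertex 3.4 0.9 2.5
   vertex 1.9 0.4 2.0
   vertex 3.8 0.3 0.2
  endloop
 endfacet
 facet normal -0.316 0.000 0.949
  outer loop
   vertex 3.4 0.9 2.5
   vertex 3.7 1.2 2.6
   vertex 1.9 0.4 2.0
  endloop
 endfacet
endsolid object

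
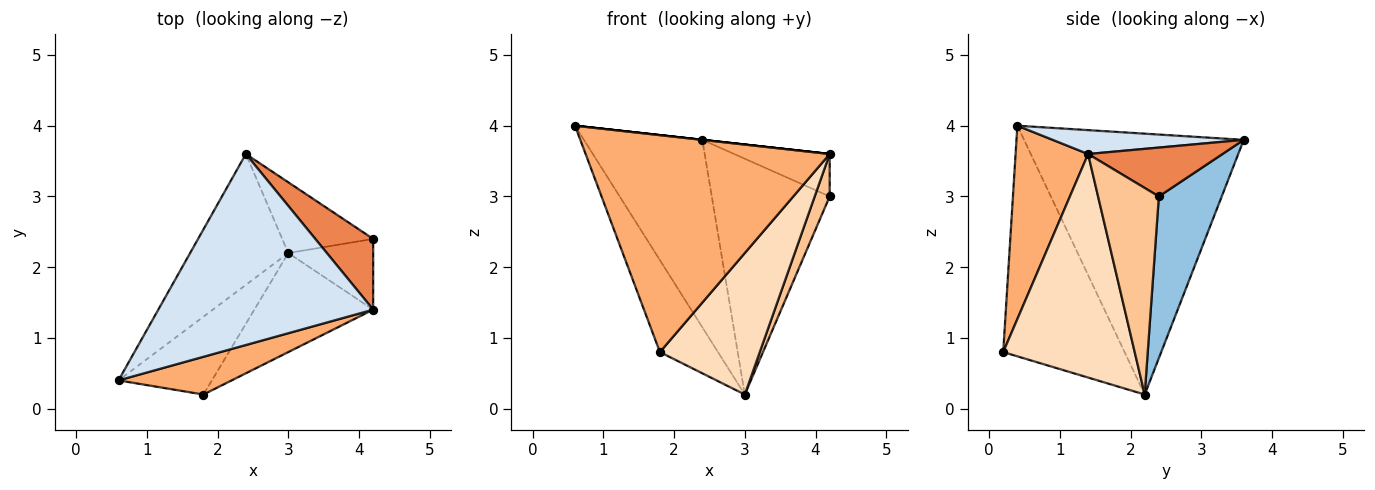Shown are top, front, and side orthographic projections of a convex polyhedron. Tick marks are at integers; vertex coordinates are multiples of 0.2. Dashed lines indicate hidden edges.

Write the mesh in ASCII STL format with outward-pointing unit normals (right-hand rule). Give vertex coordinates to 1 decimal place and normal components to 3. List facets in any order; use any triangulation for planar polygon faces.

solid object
 facet normal -0.836 0.450 -0.314
  outer loop
   vertex 3.0 2.2 0.2
   vertex 0.6 0.4 4.0
   vertex 2.4 3.6 3.8
  endloop
 endfacet
 facet normal 0.455 0.853 -0.256
  outer loop
   vertex 3.0 2.2 0.2
   vertex 2.4 3.6 3.8
   vertex 4.2 2.4 3.0
  endloop
 endfacet
 facet normal -0.847 0.405 -0.343
  outer loop
   vertex 1.8 0.2 0.8
   vertex 0.6 0.4 4.0
   vertex 3.0 2.2 0.2
  endloop
 endfacet
 facet normal 0.110 0.000 0.994
  outer loop
   vertex 4.2 1.4 3.6
   vertex 2.4 3.6 3.8
   vertex 0.6 0.4 4.0
  endloop
 endfacet
 facet normal 0.586 0.417 0.695
  outer loop
   vertex 4.2 1.4 3.6
   vertex 4.2 2.4 3.0
   vertex 2.4 3.6 3.8
  endloop
 endfacet
 facet normal 0.281 -0.946 0.164
  outer loop
   vertex 4.2 1.4 3.6
   vertex 0.6 0.4 4.0
   vertex 1.8 0.2 0.8
  endloop
 endfacet
 facet normal 0.902 -0.222 -0.371
  outer loop
   vertex 4.2 1.4 3.6
   vertex 3.0 2.2 0.2
   vertex 4.2 2.4 3.0
  endloop
 endfacet
 facet normal 0.733 -0.557 -0.390
  outer loop
   vertex 4.2 1.4 3.6
   vertex 1.8 0.2 0.8
   vertex 3.0 2.2 0.2
  endloop
 endfacet
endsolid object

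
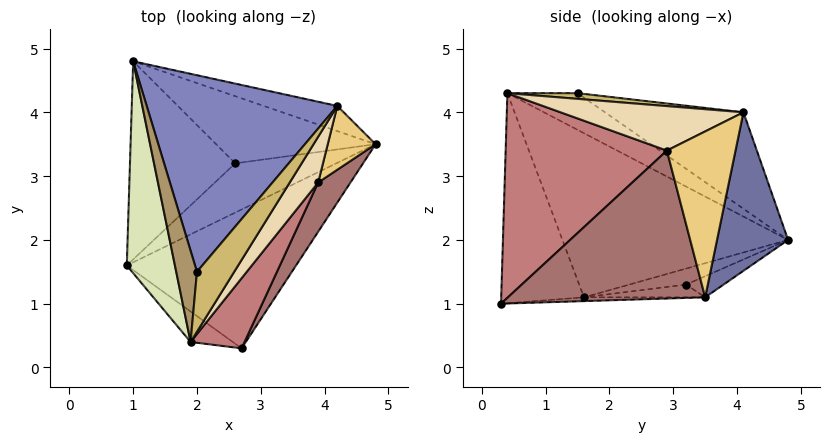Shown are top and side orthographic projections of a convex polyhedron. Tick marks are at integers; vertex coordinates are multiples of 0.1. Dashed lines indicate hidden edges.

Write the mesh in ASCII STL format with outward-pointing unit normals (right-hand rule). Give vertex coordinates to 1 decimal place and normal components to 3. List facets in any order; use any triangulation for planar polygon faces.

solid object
 facet normal 0.292 0.947 -0.136
  outer loop
   vertex 4.2 4.1 4.0
   vertex 4.8 3.5 1.1
   vertex 1.0 4.8 2.0
  endloop
 endfacet
 facet normal -0.406 0.436 0.803
  outer loop
   vertex 4.2 4.1 4.0
   vertex 1.0 4.8 2.0
   vertex 2.0 1.5 4.3
  endloop
 endfacet
 facet normal -0.121 0.249 -0.961
  outer loop
   vertex 2.6 3.2 1.3
   vertex 4.8 3.5 1.1
   vertex 0.9 1.6 1.1
  endloop
 endfacet
 facet normal -0.144 0.272 -0.951
  outer loop
   vertex 2.6 3.2 1.3
   vertex 0.9 1.6 1.1
   vertex 1.0 4.8 2.0
  endloop
 endfacet
 facet normal -0.126 0.289 -0.949
  outer loop
   vertex 2.6 3.2 1.3
   vertex 1.0 4.8 2.0
   vertex 4.8 3.5 1.1
  endloop
 endfacet
 facet normal -0.022 0.046 -0.999
  outer loop
   vertex 2.7 0.3 1.0
   vertex 0.9 1.6 1.1
   vertex 4.8 3.5 1.1
  endloop
 endfacet
 facet normal -0.586 -0.802 -0.118
  outer loop
   vertex 1.9 0.4 4.3
   vertex 0.9 1.6 1.1
   vertex 2.7 0.3 1.0
  endloop
 endfacet
 facet normal -0.958 -0.049 0.281
  outer loop
   vertex 1.9 0.4 4.3
   vertex 1.0 4.8 2.0
   vertex 0.9 1.6 1.1
  endloop
 endfacet
 facet normal -0.868 0.079 0.491
  outer loop
   vertex 1.9 0.4 4.3
   vertex 2.0 1.5 4.3
   vertex 1.0 4.8 2.0
  endloop
 endfacet
 facet normal 0.151 -0.014 0.988
  outer loop
   vertex 1.9 0.4 4.3
   vertex 4.2 4.1 4.0
   vertex 2.0 1.5 4.3
  endloop
 endfacet
 facet normal 0.899 -0.354 0.259
  outer loop
   vertex 3.9 2.9 3.4
   vertex 4.8 3.5 1.1
   vertex 4.2 4.1 4.0
  endloop
 endfacet
 facet normal 0.759 -0.433 0.486
  outer loop
   vertex 3.9 2.9 3.4
   vertex 4.2 4.1 4.0
   vertex 1.9 0.4 4.3
  endloop
 endfacet
 facet normal 0.820 -0.544 0.179
  outer loop
   vertex 3.9 2.9 3.4
   vertex 2.7 0.3 1.0
   vertex 4.8 3.5 1.1
  endloop
 endfacet
 facet normal 0.799 -0.563 0.211
  outer loop
   vertex 3.9 2.9 3.4
   vertex 1.9 0.4 4.3
   vertex 2.7 0.3 1.0
  endloop
 endfacet
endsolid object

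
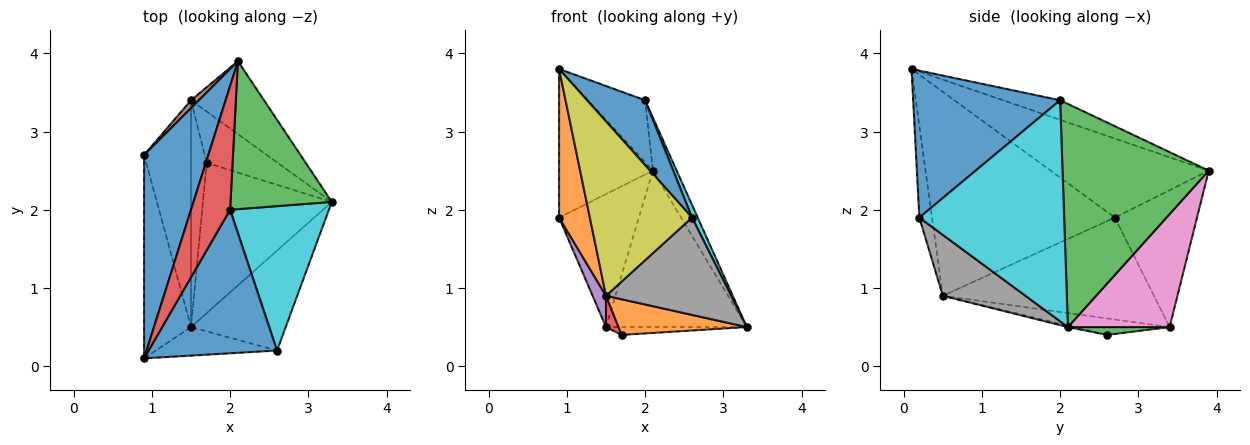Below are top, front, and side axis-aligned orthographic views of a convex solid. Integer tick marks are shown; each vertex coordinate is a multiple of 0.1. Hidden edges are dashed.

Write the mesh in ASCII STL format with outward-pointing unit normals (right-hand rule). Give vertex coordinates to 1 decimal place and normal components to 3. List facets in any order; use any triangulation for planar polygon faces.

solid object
 facet normal -0.705 0.419 0.573
  outer loop
   vertex 2.1 3.9 2.5
   vertex 0.9 2.7 1.9
   vertex 0.9 0.1 3.8
  endloop
 endfacet
 facet normal -0.962 -0.162 -0.221
  outer loop
   vertex 1.5 0.5 0.9
   vertex 0.9 0.1 3.8
   vertex 0.9 2.7 1.9
  endloop
 endfacet
 facet normal 0.901 0.146 0.409
  outer loop
   vertex 2.0 2.0 3.4
   vertex 3.3 2.1 0.5
   vertex 2.1 3.9 2.5
  endloop
 endfacet
 facet normal -0.408 0.408 0.816
  outer loop
   vertex 2.0 2.0 3.4
   vertex 2.1 3.9 2.5
   vertex 0.9 0.1 3.8
  endloop
 endfacet
 facet normal -0.907 -0.058 -0.417
  outer loop
   vertex 1.5 3.4 0.5
   vertex 1.5 0.5 0.9
   vertex 0.9 2.7 1.9
  endloop
 endfacet
 facet normal -0.717 0.696 0.041
  outer loop
   vertex 1.5 3.4 0.5
   vertex 0.9 2.7 1.9
   vertex 2.1 3.9 2.5
  endloop
 endfacet
 facet normal 0.548 0.758 -0.354
  outer loop
   vertex 1.5 3.4 0.5
   vertex 2.1 3.9 2.5
   vertex 3.3 2.1 0.5
  endloop
 endfacet
 facet normal 0.419 -0.634 -0.651
  outer loop
   vertex 2.6 0.2 1.9
   vertex 1.5 0.5 0.9
   vertex 3.3 2.1 0.5
  endloop
 endfacet
 facet normal -0.121 -0.980 -0.160
  outer loop
   vertex 2.6 0.2 1.9
   vertex 0.9 0.1 3.8
   vertex 1.5 0.5 0.9
  endloop
 endfacet
 facet normal 0.912 -0.036 0.408
  outer loop
   vertex 2.6 0.2 1.9
   vertex 3.3 2.1 0.5
   vertex 2.0 2.0 3.4
  endloop
 endfacet
 facet normal 0.722 -0.285 0.631
  outer loop
   vertex 2.6 0.2 1.9
   vertex 2.0 2.0 3.4
   vertex 0.9 0.1 3.8
  endloop
 endfacet
 facet normal -0.011 -0.231 -0.973
  outer loop
   vertex 1.7 2.6 0.4
   vertex 3.3 2.1 0.5
   vertex 1.5 0.5 0.9
  endloop
 endfacet
 facet normal 0.108 0.150 -0.983
  outer loop
   vertex 1.7 2.6 0.4
   vertex 1.5 3.4 0.5
   vertex 3.3 2.1 0.5
  endloop
 endfacet
 facet normal -0.721 -0.095 -0.686
  outer loop
   vertex 1.7 2.6 0.4
   vertex 1.5 0.5 0.9
   vertex 1.5 3.4 0.5
  endloop
 endfacet
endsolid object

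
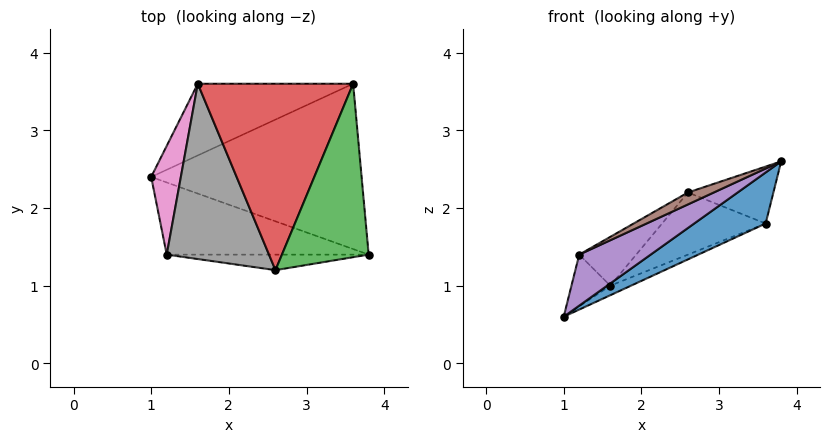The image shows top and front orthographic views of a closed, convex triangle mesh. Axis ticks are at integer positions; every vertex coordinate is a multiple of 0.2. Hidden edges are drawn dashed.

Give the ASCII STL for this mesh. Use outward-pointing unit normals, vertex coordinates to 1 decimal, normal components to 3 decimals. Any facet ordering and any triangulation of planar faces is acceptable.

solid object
 facet normal 0.500 -0.255 -0.828
  outer loop
   vertex 3.6 3.6 1.8
   vertex 3.8 1.4 2.6
   vertex 1.0 2.4 0.6
  endloop
 endfacet
 facet normal 0.369 0.123 -0.921
  outer loop
   vertex 3.6 3.6 1.8
   vertex 1.0 2.4 0.6
   vertex 1.6 3.6 1.0
  endloop
 endfacet
 facet normal -0.346 0.293 0.891
  outer loop
   vertex 3.6 3.6 1.8
   vertex 2.6 1.2 2.2
   vertex 3.8 1.4 2.6
  endloop
 endfacet
 facet normal -0.355 0.296 0.887
  outer loop
   vertex 3.6 3.6 1.8
   vertex 1.6 3.6 1.0
   vertex 2.6 1.2 2.2
  endloop
 endfacet
 facet normal 0.353 -0.541 -0.764
  outer loop
   vertex 1.2 1.4 1.4
   vertex 1.0 2.4 0.6
   vertex 3.8 1.4 2.6
  endloop
 endfacet
 facet normal 0.344 -0.573 -0.744
  outer loop
   vertex 1.2 1.4 1.4
   vertex 3.8 1.4 2.6
   vertex 2.6 1.2 2.2
  endloop
 endfacet
 facet normal -0.825 0.243 0.510
  outer loop
   vertex 1.2 1.4 1.4
   vertex 1.6 3.6 1.0
   vertex 1.0 2.4 0.6
  endloop
 endfacet
 facet normal -0.456 0.239 0.857
  outer loop
   vertex 1.2 1.4 1.4
   vertex 2.6 1.2 2.2
   vertex 1.6 3.6 1.0
  endloop
 endfacet
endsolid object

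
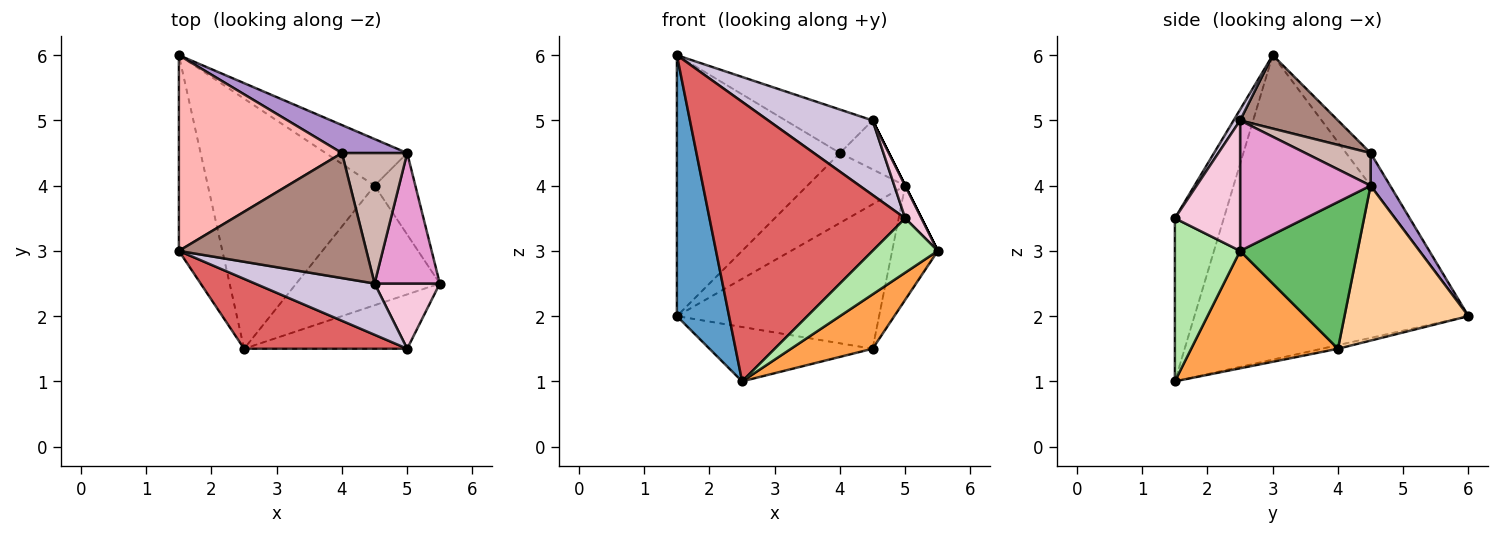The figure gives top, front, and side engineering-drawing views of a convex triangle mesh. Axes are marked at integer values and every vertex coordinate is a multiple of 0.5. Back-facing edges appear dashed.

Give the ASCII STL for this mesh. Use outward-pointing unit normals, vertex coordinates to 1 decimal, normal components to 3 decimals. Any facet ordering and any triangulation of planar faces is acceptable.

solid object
 facet normal -0.973 -0.185 -0.139
  outer loop
   vertex 1.5 3.0 6.0
   vertex 1.5 6.0 2.0
   vertex 2.5 1.5 1.0
  endloop
 endfacet
 facet normal -0.021 0.212 -0.977
  outer loop
   vertex 4.5 4.0 1.5
   vertex 2.5 1.5 1.0
   vertex 1.5 6.0 2.0
  endloop
 endfacet
 facet normal 0.597 -0.332 -0.730
  outer loop
   vertex 4.5 4.0 1.5
   vertex 5.5 2.5 3.0
   vertex 2.5 1.5 1.0
  endloop
 endfacet
 facet normal 0.504 0.822 -0.265
  outer loop
   vertex 4.5 4.0 1.5
   vertex 1.5 6.0 2.0
   vertex 5.0 4.5 4.0
  endloop
 endfacet
 facet normal 0.902 0.351 -0.251
  outer loop
   vertex 4.5 4.0 1.5
   vertex 5.0 4.5 4.0
   vertex 5.5 2.5 3.0
  endloop
 endfacet
 facet normal 0.577 -0.577 -0.577
  outer loop
   vertex 5.0 1.5 3.5
   vertex 2.5 1.5 1.0
   vertex 5.5 2.5 3.0
  endloop
 endfacet
 facet normal -0.236 -0.943 0.236
  outer loop
   vertex 5.0 1.5 3.5
   vertex 1.5 3.0 6.0
   vertex 2.5 1.5 1.0
  endloop
 endfacet
 facet normal -0.119 0.794 0.596
  outer loop
   vertex 4.0 4.5 4.5
   vertex 1.5 6.0 2.0
   vertex 1.5 3.0 6.0
  endloop
 endfacet
 facet normal 0.183 0.913 0.365
  outer loop
   vertex 4.0 4.5 4.5
   vertex 5.0 4.5 4.0
   vertex 1.5 6.0 2.0
  endloop
 endfacet
 facet normal 0.051 -0.823 0.566
  outer loop
   vertex 4.5 2.5 5.0
   vertex 1.5 3.0 6.0
   vertex 5.0 1.5 3.5
  endloop
 endfacet
 facet normal 0.347 0.308 0.886
  outer loop
   vertex 4.5 2.5 5.0
   vertex 4.0 4.5 4.5
   vertex 1.5 3.0 6.0
  endloop
 endfacet
 facet normal 0.424 0.318 0.848
  outer loop
   vertex 4.5 2.5 5.0
   vertex 5.0 4.5 4.0
   vertex 4.0 4.5 4.5
  endloop
 endfacet
 facet normal 0.894 0.000 0.447
  outer loop
   vertex 4.5 2.5 5.0
   vertex 5.5 2.5 3.0
   vertex 5.0 4.5 4.0
  endloop
 endfacet
 facet normal 0.873 -0.218 0.436
  outer loop
   vertex 4.5 2.5 5.0
   vertex 5.0 1.5 3.5
   vertex 5.5 2.5 3.0
  endloop
 endfacet
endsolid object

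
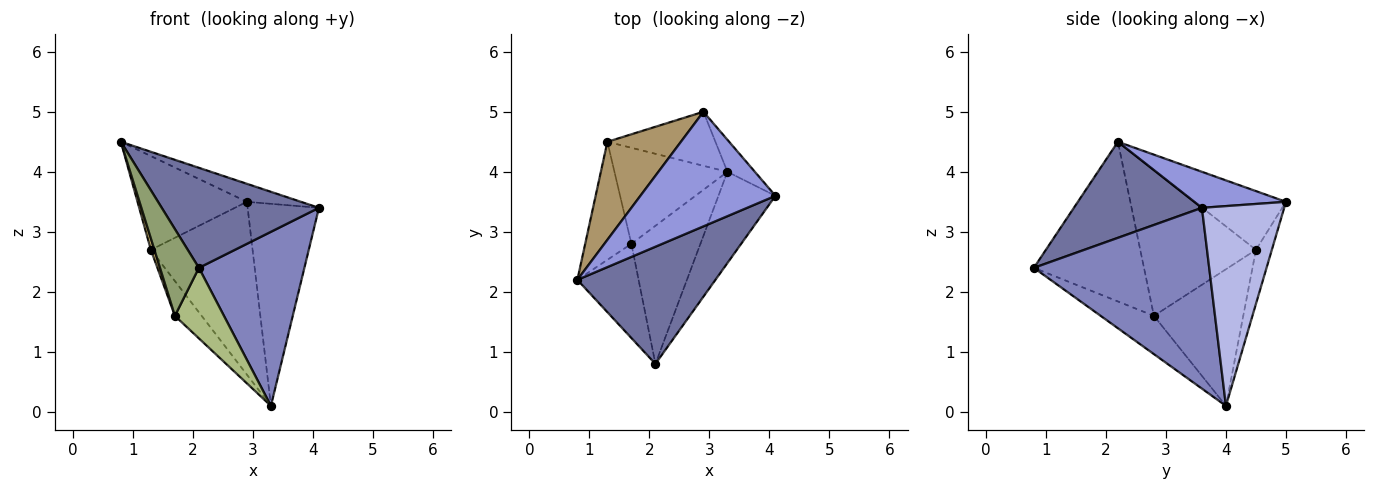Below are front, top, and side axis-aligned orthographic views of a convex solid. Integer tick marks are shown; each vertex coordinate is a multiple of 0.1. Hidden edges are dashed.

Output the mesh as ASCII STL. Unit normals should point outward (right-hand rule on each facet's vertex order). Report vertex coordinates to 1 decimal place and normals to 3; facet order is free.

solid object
 facet normal 0.468 -0.574 0.672
  outer loop
   vertex 2.1 0.8 2.4
   vertex 4.1 3.6 3.4
   vertex 0.8 2.2 4.5
  endloop
 endfacet
 facet normal 0.827 -0.498 -0.261
  outer loop
   vertex 3.3 4.0 0.1
   vertex 4.1 3.6 3.4
   vertex 2.1 0.8 2.4
  endloop
 endfacet
 facet normal 0.255 0.150 0.955
  outer loop
   vertex 2.9 5.0 3.5
   vertex 0.8 2.2 4.5
   vertex 4.1 3.6 3.4
  endloop
 endfacet
 facet normal 0.752 0.652 -0.103
  outer loop
   vertex 2.9 5.0 3.5
   vertex 4.1 3.6 3.4
   vertex 3.3 4.0 0.1
  endloop
 endfacet
 facet normal -0.887 -0.313 -0.340
  outer loop
   vertex 1.7 2.8 1.6
   vertex 2.1 0.8 2.4
   vertex 0.8 2.2 4.5
  endloop
 endfacet
 facet normal -0.443 -0.408 -0.799
  outer loop
   vertex 1.7 2.8 1.6
   vertex 3.3 4.0 0.1
   vertex 2.1 0.8 2.4
  endloop
 endfacet
 facet normal -0.148 0.944 -0.295
  outer loop
   vertex 1.3 4.5 2.7
   vertex 2.9 5.0 3.5
   vertex 3.3 4.0 0.1
  endloop
 endfacet
 facet normal -0.751 0.225 -0.621
  outer loop
   vertex 1.3 4.5 2.7
   vertex 3.3 4.0 0.1
   vertex 1.7 2.8 1.6
  endloop
 endfacet
 facet normal -0.500 0.599 0.626
  outer loop
   vertex 1.3 4.5 2.7
   vertex 0.8 2.2 4.5
   vertex 2.9 5.0 3.5
  endloop
 endfacet
 facet normal -0.953 -0.029 -0.302
  outer loop
   vertex 1.3 4.5 2.7
   vertex 1.7 2.8 1.6
   vertex 0.8 2.2 4.5
  endloop
 endfacet
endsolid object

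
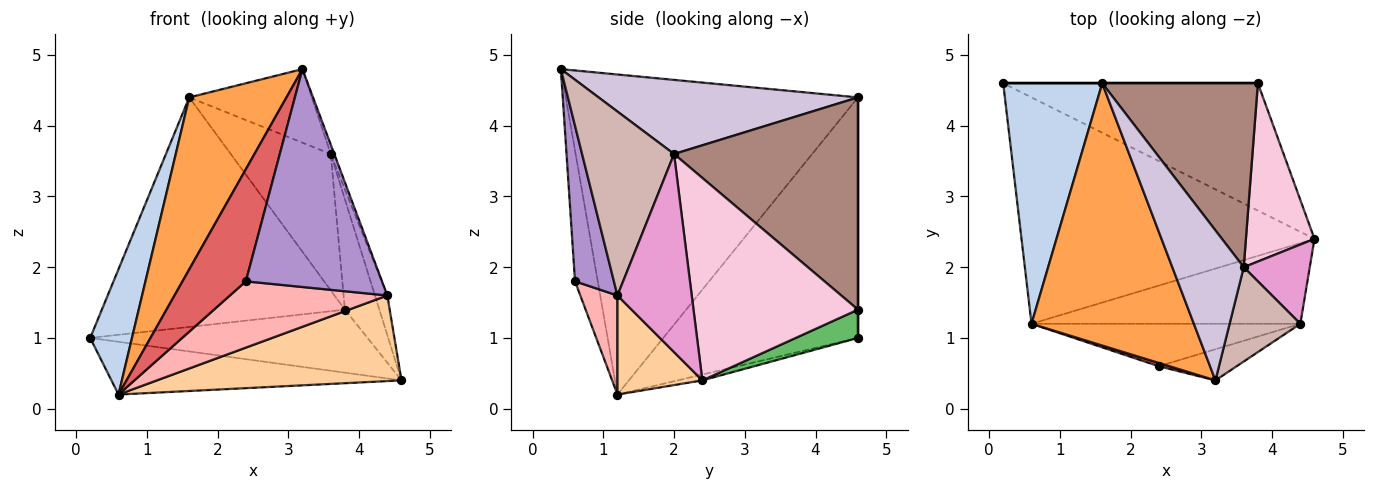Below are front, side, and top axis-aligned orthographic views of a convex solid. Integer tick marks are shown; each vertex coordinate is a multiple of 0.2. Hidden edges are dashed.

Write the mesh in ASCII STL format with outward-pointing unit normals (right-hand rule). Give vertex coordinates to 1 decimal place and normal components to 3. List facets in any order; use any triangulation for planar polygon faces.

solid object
 facet normal -0.019 0.227 -0.974
  outer loop
   vertex 0.6 1.2 0.2
   vertex 0.2 4.6 1.0
   vertex 4.6 2.4 0.4
  endloop
 endfacet
 facet normal -0.907 -0.195 0.373
  outer loop
   vertex 1.6 4.6 4.4
   vertex 0.2 4.6 1.0
   vertex 0.6 1.2 0.2
  endloop
 endfacet
 facet normal -0.855 -0.284 0.434
  outer loop
   vertex 1.6 4.6 4.4
   vertex 0.6 1.2 0.2
   vertex 3.2 0.4 4.8
  endloop
 endfacet
 facet normal 0.245 -0.706 -0.665
  outer loop
   vertex 4.4 1.2 1.6
   vertex 0.6 1.2 0.2
   vertex 4.6 2.4 0.4
  endloop
 endfacet
 facet normal 0.099 0.441 -0.892
  outer loop
   vertex 3.8 4.6 1.4
   vertex 4.6 2.4 0.4
   vertex 0.2 4.6 1.0
  endloop
 endfacet
 facet normal 0.000 1.000 0.000
  outer loop
   vertex 3.8 4.6 1.4
   vertex 0.2 4.6 1.0
   vertex 1.6 4.6 4.4
  endloop
 endfacet
 facet normal -0.338 -0.941 0.027
  outer loop
   vertex 2.4 0.6 1.8
   vertex 3.2 0.4 4.8
   vertex 0.6 1.2 0.2
  endloop
 endfacet
 facet normal 0.195 -0.826 -0.529
  outer loop
   vertex 2.4 0.6 1.8
   vertex 0.6 1.2 0.2
   vertex 4.4 1.2 1.6
  endloop
 endfacet
 facet normal 0.272 -0.953 -0.136
  outer loop
   vertex 2.4 0.6 1.8
   vertex 4.4 1.2 1.6
   vertex 3.2 0.4 4.8
  endloop
 endfacet
 facet normal 0.682 0.322 0.657
  outer loop
   vertex 3.6 2.0 3.6
   vertex 1.6 4.6 4.4
   vertex 3.2 0.4 4.8
  endloop
 endfacet
 facet normal 0.739 0.401 0.542
  outer loop
   vertex 3.6 2.0 3.6
   vertex 3.8 4.6 1.4
   vertex 1.6 4.6 4.4
  endloop
 endfacet
 facet normal 0.933 0.036 0.359
  outer loop
   vertex 3.6 2.0 3.6
   vertex 3.2 0.4 4.8
   vertex 4.4 1.2 1.6
  endloop
 endfacet
 facet normal 0.937 0.156 0.312
  outer loop
   vertex 3.6 2.0 3.6
   vertex 4.4 1.2 1.6
   vertex 4.6 2.4 0.4
  endloop
 endfacet
 facet normal 0.929 0.195 0.315
  outer loop
   vertex 3.6 2.0 3.6
   vertex 4.6 2.4 0.4
   vertex 3.8 4.6 1.4
  endloop
 endfacet
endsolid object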